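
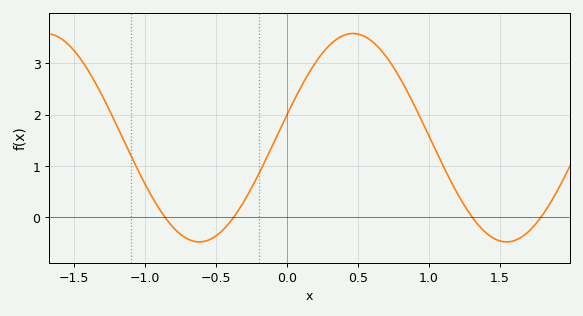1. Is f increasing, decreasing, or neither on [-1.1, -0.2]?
neither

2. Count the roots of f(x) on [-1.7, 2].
4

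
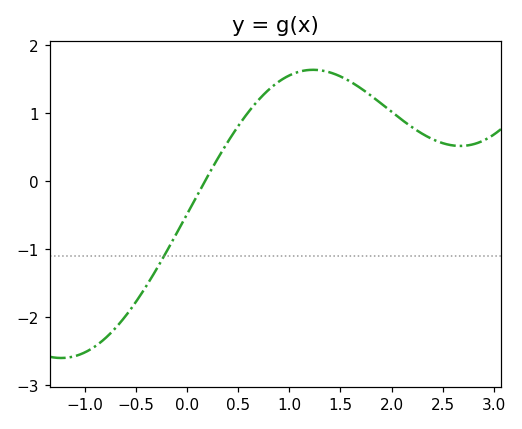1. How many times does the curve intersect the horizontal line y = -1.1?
1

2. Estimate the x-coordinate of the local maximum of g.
1.2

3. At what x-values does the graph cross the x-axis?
0.2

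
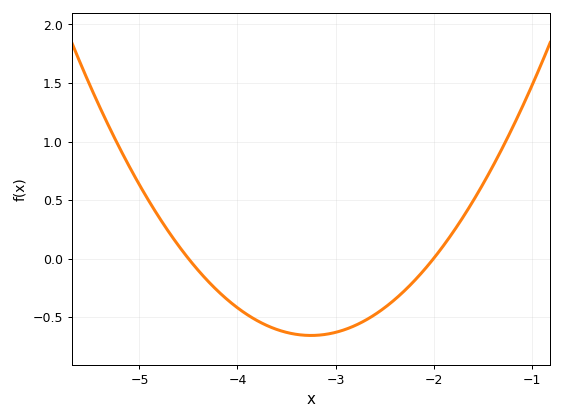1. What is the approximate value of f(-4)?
-0.42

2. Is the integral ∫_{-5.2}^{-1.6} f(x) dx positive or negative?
negative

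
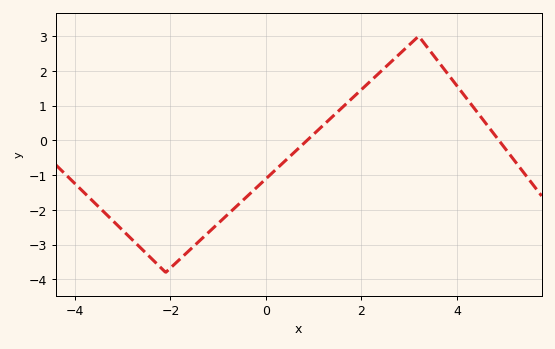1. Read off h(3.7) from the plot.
2.1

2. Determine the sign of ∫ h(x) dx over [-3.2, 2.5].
negative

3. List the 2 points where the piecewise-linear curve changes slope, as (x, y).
(-2.1, -3.8); (3.2, 3)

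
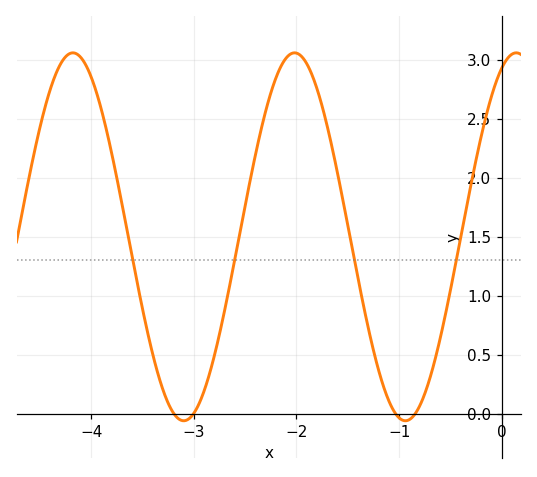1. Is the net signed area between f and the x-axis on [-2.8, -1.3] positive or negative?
positive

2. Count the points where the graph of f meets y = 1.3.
4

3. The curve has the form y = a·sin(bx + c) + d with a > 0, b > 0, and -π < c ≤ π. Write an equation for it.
y = 1.56sin(2.91x + 1.16) + 1.5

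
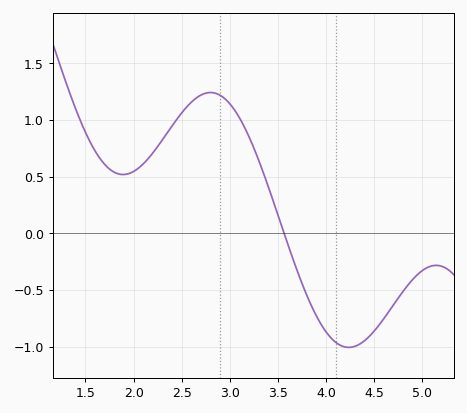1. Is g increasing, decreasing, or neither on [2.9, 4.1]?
decreasing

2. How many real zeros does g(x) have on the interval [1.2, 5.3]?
1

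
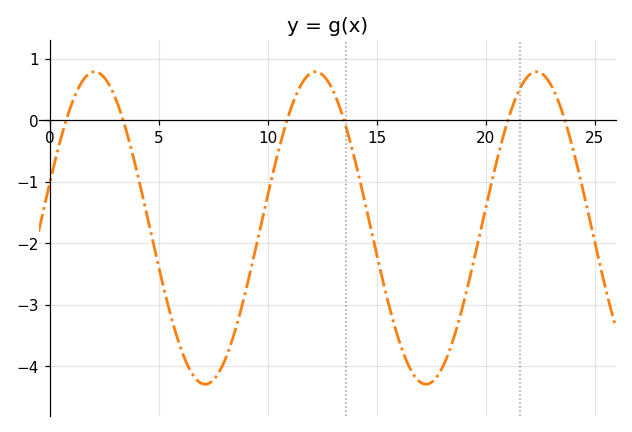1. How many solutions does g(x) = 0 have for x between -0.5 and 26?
6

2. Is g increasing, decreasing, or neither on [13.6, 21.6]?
neither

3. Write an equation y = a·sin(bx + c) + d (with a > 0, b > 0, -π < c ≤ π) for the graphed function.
y = 2.54sin(0.62x + 0.292) - 1.75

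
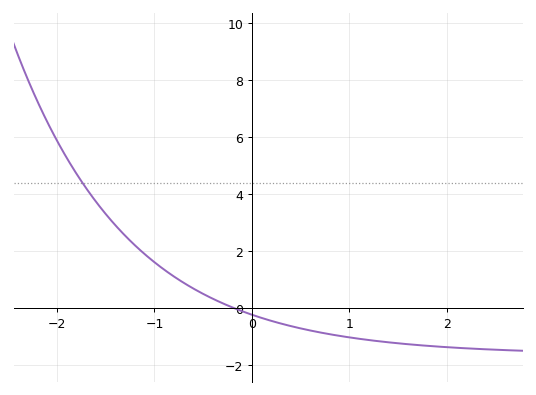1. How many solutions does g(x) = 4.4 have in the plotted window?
1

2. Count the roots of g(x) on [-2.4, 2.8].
1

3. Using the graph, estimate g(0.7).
-0.8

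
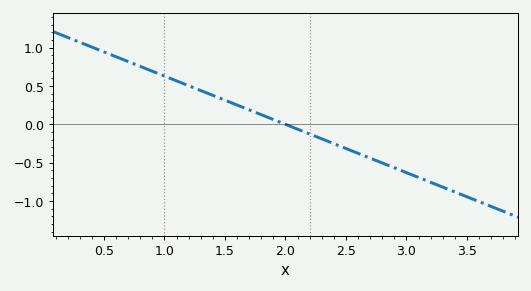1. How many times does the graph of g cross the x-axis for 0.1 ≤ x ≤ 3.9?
1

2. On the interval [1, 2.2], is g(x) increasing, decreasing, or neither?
decreasing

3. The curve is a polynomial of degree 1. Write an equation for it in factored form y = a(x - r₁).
y = -0.63(x - 2)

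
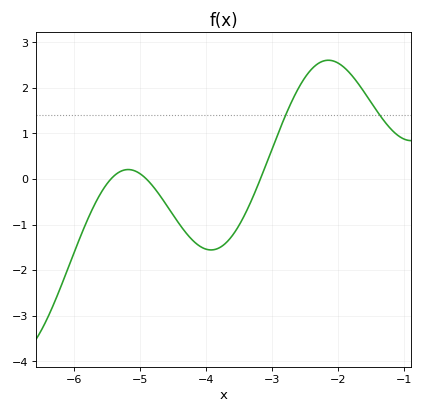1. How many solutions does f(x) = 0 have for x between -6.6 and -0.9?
3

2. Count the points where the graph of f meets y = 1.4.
2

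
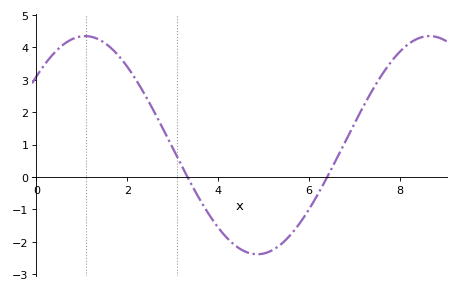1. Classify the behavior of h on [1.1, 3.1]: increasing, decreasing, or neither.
decreasing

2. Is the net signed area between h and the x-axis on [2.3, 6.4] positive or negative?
negative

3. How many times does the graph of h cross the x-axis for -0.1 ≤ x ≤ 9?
2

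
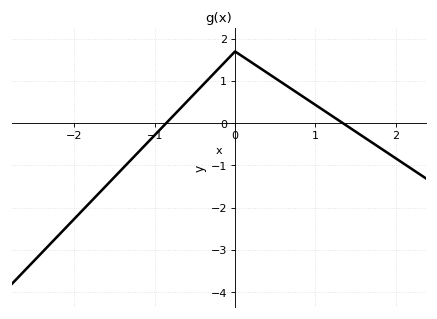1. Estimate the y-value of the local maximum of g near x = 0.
1.7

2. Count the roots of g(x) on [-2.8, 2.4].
2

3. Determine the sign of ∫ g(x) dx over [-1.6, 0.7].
positive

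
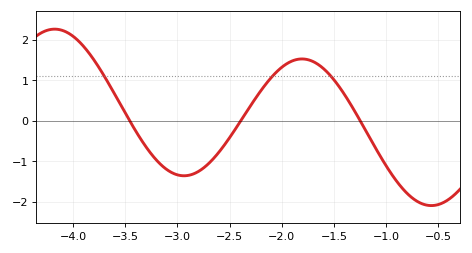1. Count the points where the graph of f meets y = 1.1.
3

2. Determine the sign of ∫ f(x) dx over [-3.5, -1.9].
negative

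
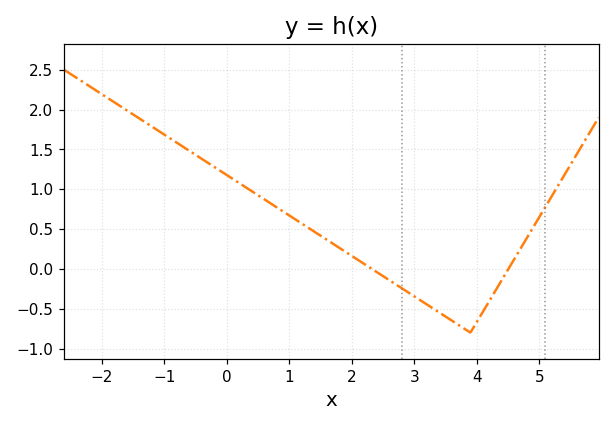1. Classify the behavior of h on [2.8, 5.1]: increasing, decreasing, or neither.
neither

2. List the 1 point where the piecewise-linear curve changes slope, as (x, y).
(3.9, -0.8)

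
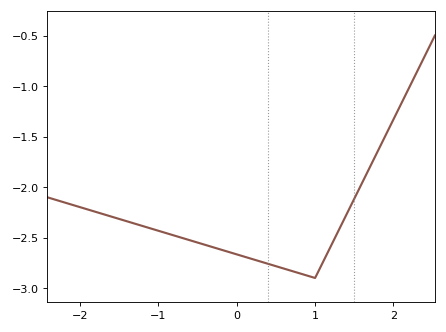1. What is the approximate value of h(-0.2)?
-2.62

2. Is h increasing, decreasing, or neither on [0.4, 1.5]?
neither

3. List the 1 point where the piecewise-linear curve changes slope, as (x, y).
(1, -2.9)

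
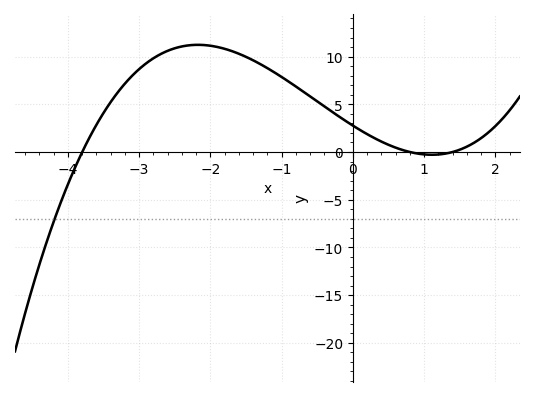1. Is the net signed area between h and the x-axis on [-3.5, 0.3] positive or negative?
positive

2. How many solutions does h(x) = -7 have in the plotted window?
1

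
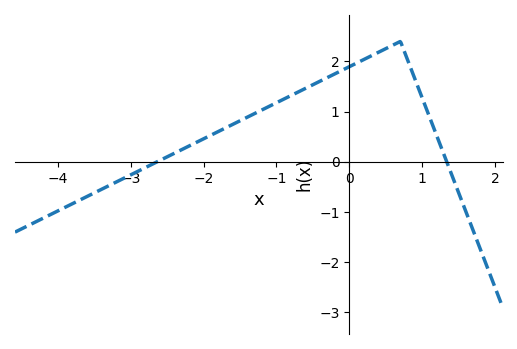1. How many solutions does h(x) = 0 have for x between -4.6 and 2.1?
2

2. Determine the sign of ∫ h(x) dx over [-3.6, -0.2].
positive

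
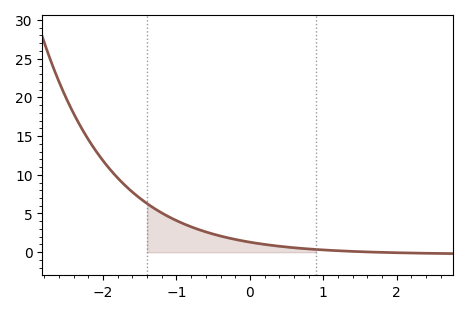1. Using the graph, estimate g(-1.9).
10.6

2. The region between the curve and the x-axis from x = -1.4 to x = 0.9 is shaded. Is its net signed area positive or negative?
positive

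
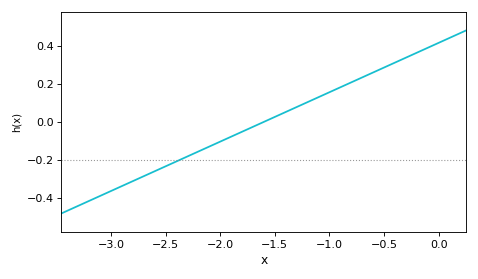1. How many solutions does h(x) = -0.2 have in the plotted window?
1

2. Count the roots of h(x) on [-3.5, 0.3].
1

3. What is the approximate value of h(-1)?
0.16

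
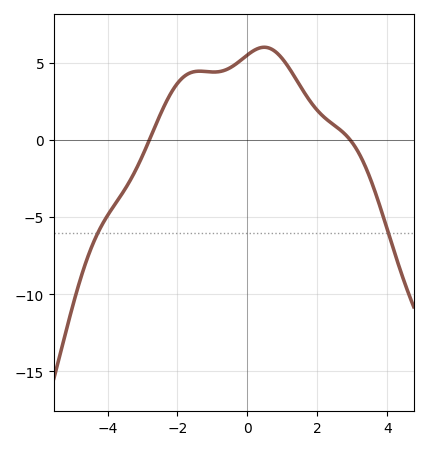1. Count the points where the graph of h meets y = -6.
2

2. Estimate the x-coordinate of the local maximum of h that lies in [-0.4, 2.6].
0.4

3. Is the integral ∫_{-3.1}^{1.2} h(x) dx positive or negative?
positive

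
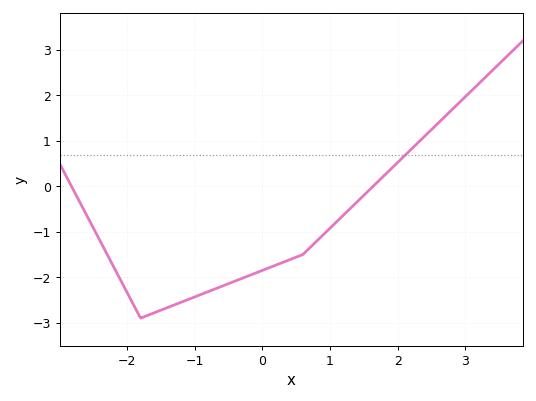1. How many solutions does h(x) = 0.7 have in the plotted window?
1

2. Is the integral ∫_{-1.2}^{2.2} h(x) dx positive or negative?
negative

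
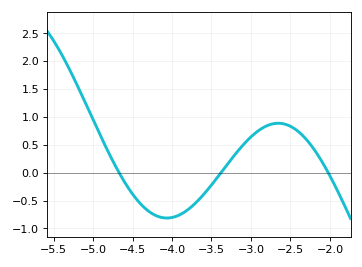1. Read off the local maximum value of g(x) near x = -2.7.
0.888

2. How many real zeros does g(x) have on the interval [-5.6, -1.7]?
3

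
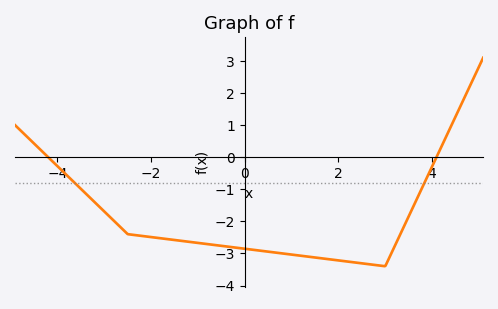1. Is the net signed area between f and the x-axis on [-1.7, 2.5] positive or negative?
negative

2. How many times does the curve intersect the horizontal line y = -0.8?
2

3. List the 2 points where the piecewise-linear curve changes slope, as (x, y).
(-2.5, -2.4); (3, -3.4)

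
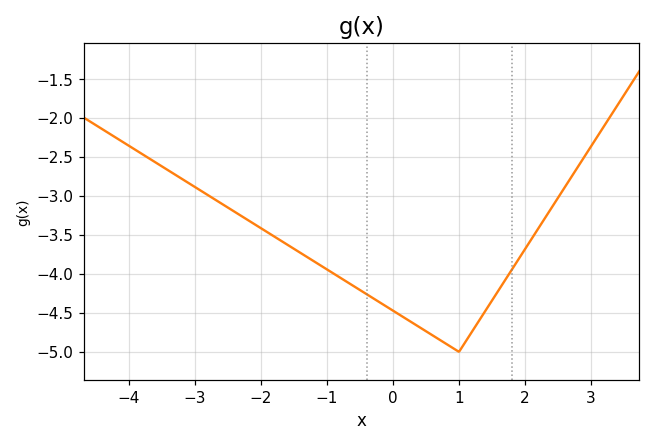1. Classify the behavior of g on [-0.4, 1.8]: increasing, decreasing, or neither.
neither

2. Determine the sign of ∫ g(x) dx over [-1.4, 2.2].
negative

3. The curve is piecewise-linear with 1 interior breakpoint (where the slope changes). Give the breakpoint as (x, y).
(1, -5)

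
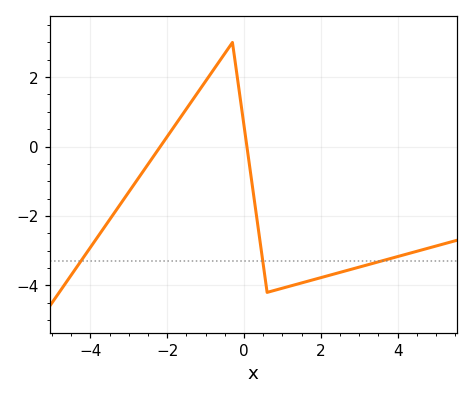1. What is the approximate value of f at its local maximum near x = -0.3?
3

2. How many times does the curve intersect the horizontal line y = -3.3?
3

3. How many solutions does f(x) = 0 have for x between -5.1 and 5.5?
2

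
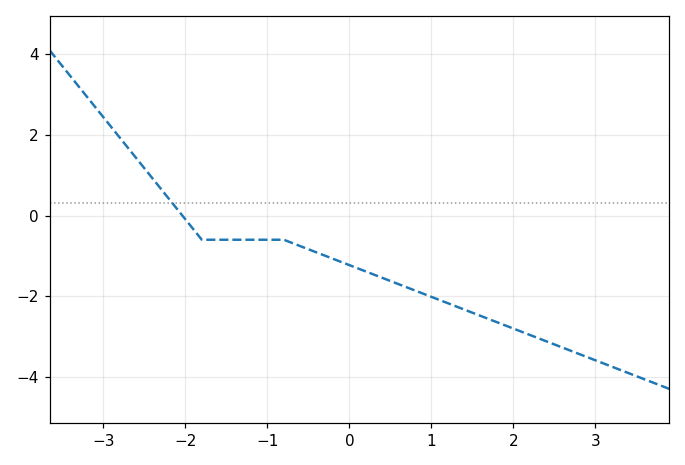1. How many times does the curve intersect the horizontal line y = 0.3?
1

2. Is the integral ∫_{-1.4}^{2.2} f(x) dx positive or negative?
negative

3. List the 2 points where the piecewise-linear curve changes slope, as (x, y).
(-1.8, -0.6); (-0.8, -0.6)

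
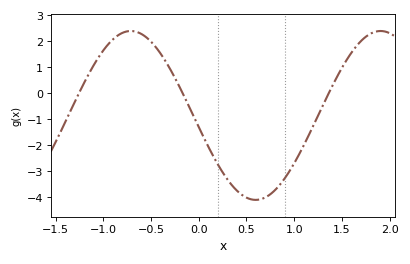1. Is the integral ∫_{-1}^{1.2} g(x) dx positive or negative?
negative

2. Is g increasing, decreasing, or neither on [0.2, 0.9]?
neither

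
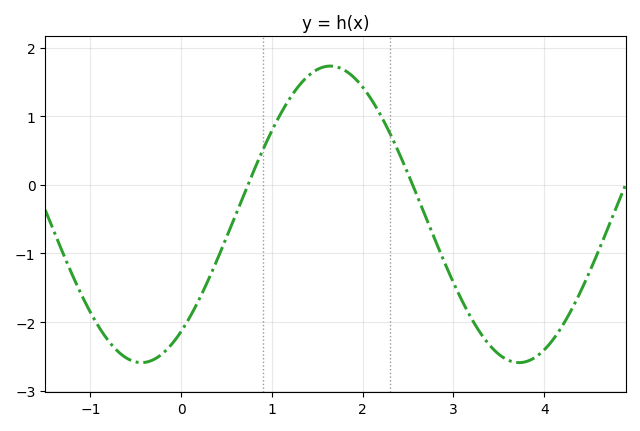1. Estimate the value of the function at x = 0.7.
-0.1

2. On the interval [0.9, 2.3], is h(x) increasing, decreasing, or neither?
neither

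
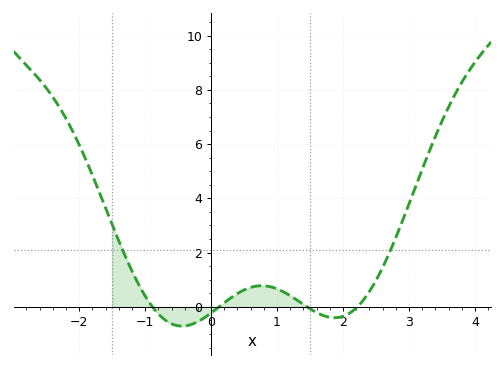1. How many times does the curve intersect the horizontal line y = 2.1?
2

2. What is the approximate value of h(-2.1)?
6.4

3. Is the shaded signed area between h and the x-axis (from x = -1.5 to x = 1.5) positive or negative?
positive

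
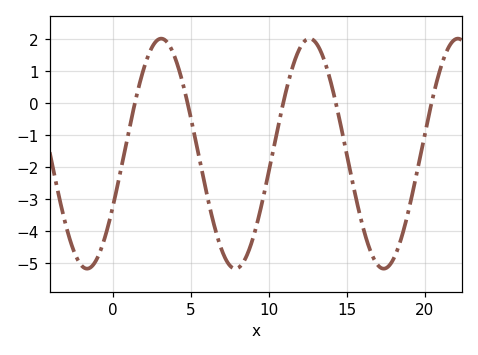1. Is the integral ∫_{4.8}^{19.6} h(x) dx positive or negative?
negative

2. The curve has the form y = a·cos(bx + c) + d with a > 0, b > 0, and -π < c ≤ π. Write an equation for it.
y = 3.6cos(0.66x - 2.03) - 1.59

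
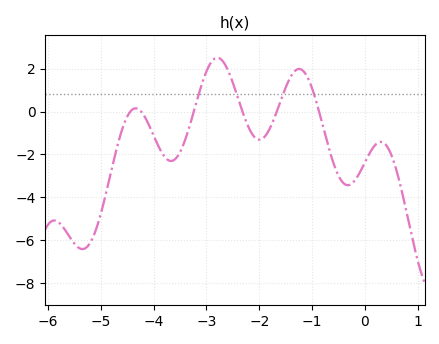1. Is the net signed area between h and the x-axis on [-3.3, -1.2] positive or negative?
positive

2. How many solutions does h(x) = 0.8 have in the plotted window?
4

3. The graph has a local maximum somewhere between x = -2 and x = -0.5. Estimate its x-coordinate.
-1.25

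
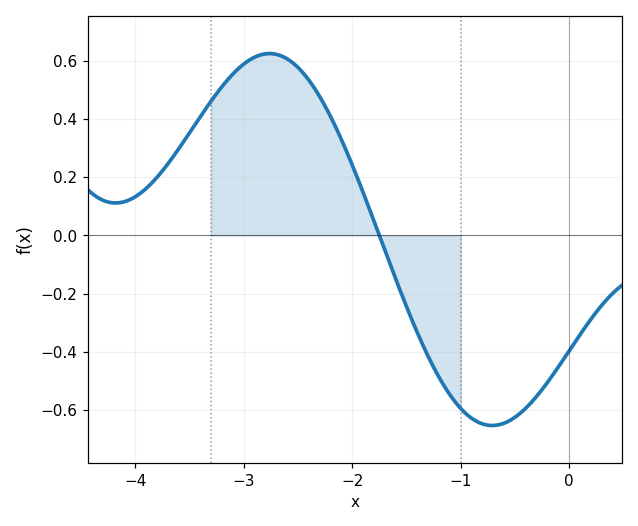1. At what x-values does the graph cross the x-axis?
-1.7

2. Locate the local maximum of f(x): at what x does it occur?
-2.8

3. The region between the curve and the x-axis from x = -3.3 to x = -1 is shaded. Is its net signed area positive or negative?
positive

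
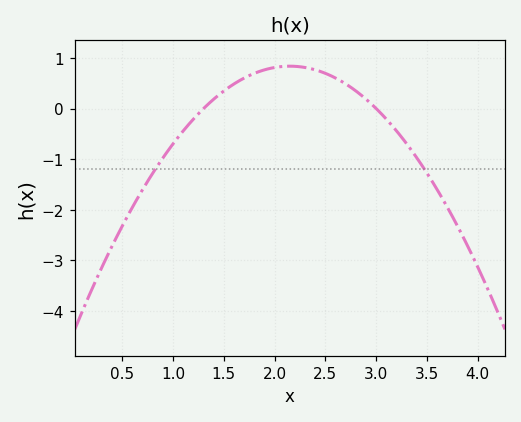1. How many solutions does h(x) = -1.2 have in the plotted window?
2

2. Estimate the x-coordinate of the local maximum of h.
2.15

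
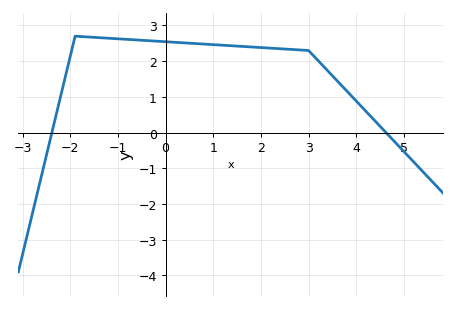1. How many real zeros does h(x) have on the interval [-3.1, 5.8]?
2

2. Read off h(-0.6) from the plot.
2.59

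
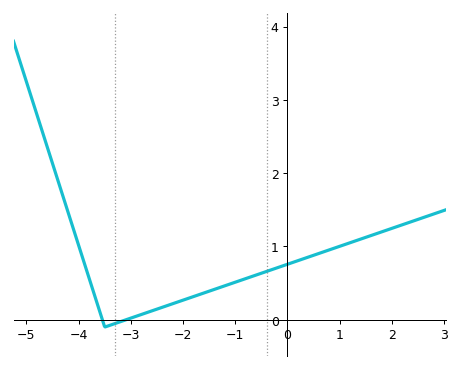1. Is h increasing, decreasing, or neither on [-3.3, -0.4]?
increasing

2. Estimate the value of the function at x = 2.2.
1.3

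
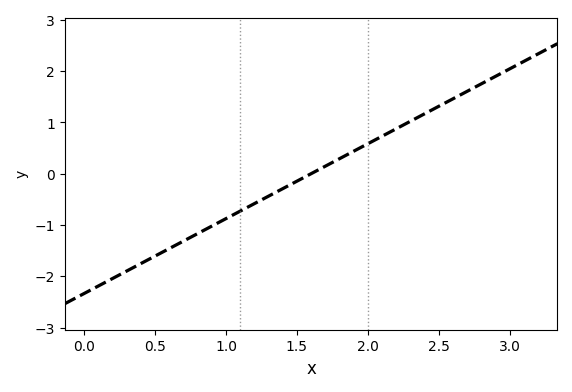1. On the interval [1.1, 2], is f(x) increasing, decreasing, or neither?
increasing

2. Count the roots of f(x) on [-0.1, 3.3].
1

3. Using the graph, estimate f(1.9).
0.438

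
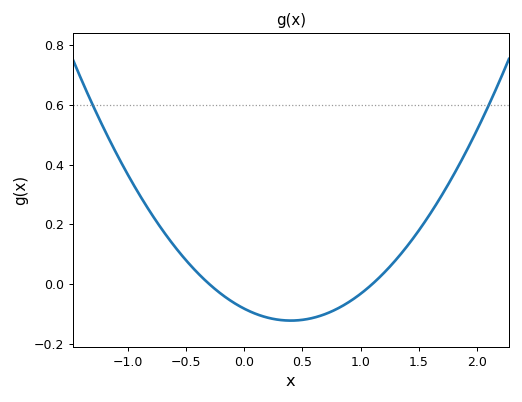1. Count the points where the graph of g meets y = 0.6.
2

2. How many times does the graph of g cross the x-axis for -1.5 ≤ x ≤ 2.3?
2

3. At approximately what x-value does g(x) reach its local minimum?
0.4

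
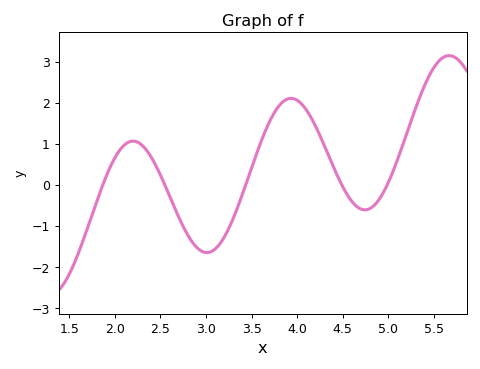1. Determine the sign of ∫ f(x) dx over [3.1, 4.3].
positive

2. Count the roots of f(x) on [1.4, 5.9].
5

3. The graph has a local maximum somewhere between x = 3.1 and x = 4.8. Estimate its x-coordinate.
3.93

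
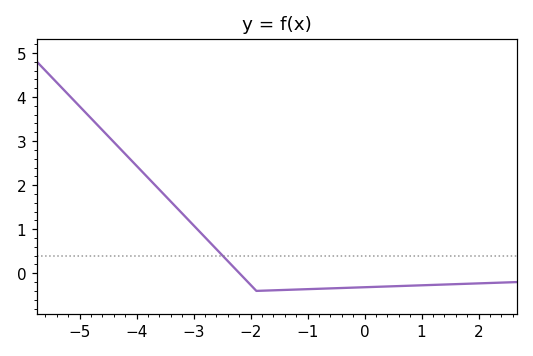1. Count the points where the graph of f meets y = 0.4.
1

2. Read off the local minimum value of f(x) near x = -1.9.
-0.4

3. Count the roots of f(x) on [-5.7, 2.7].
1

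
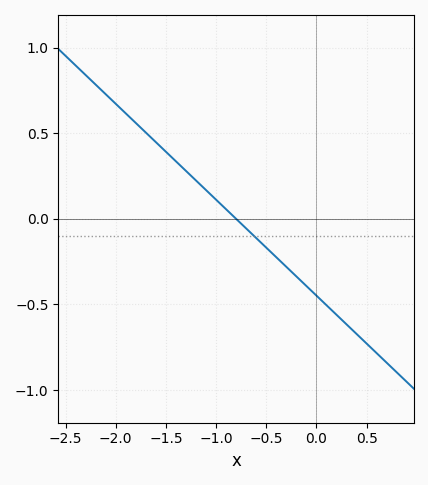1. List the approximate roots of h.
-0.8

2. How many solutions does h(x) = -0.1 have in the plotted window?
1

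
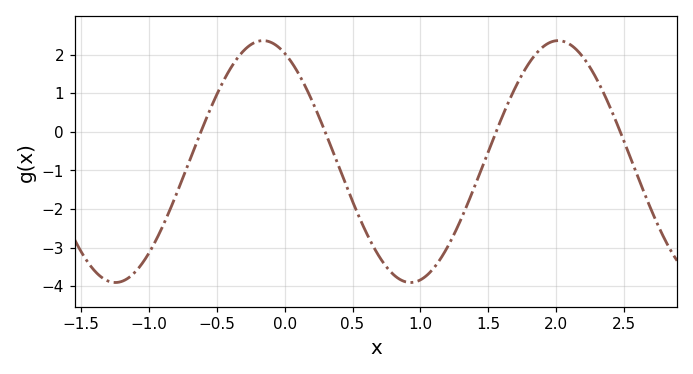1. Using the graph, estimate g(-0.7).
-0.7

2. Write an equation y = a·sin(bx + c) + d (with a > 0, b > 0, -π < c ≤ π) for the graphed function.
y = 3.13sin(2.9x + 2) - 0.77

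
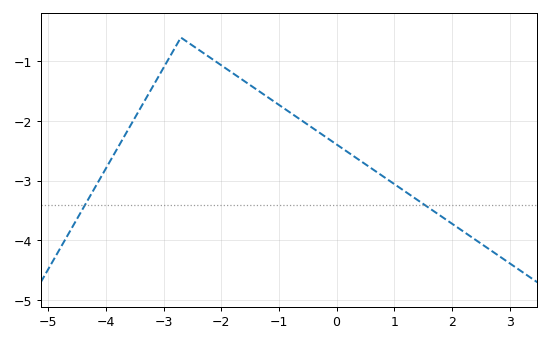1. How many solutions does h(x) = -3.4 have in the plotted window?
2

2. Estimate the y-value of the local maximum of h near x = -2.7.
-0.601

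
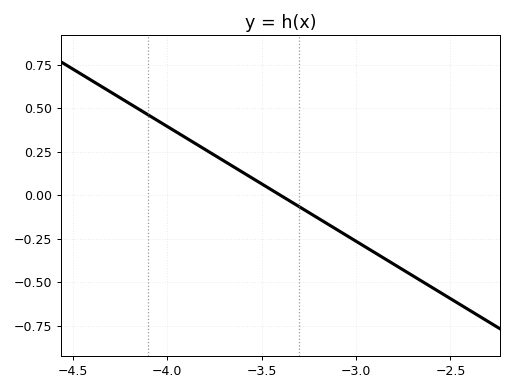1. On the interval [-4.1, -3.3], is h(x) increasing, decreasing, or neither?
decreasing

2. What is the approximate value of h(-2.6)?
-0.528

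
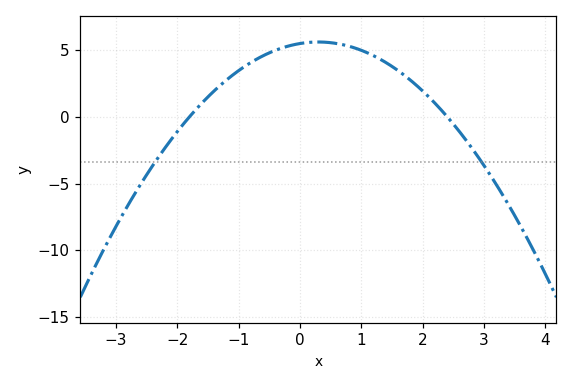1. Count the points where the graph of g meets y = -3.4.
2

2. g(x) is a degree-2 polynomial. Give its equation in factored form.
y = -1.27(x + 1.8)(x - 2.4)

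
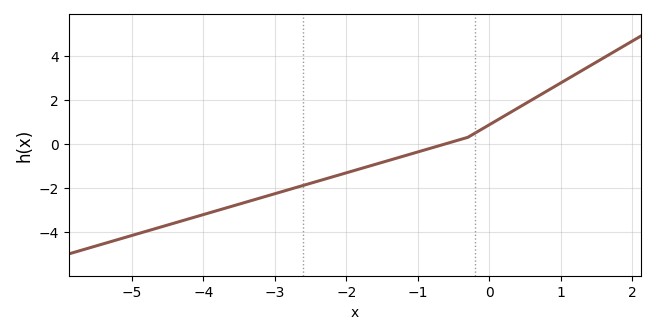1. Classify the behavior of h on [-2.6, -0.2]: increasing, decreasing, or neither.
increasing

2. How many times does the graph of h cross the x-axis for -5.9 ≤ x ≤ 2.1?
1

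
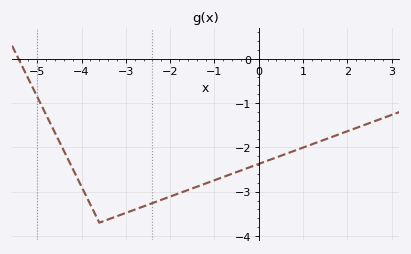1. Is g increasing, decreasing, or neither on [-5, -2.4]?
neither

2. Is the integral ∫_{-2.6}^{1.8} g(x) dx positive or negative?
negative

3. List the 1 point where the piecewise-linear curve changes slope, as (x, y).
(-3.6, -3.7)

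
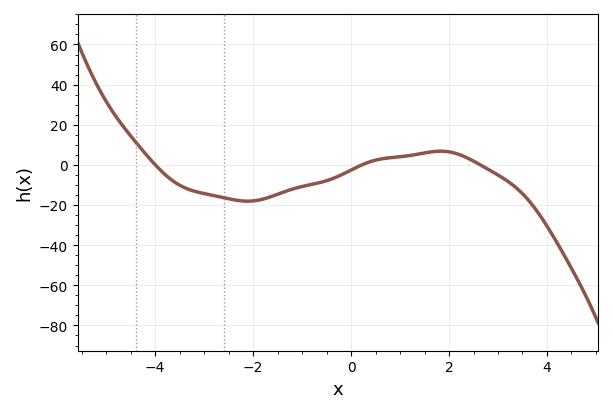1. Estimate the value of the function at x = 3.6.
-16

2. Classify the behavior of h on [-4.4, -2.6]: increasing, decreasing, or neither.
decreasing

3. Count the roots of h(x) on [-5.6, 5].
3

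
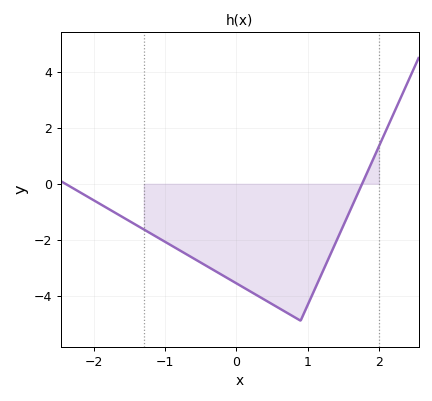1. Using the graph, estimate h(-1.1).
-2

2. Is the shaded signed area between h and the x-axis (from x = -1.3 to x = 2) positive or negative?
negative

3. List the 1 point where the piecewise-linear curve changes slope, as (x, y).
(0.9, -4.9)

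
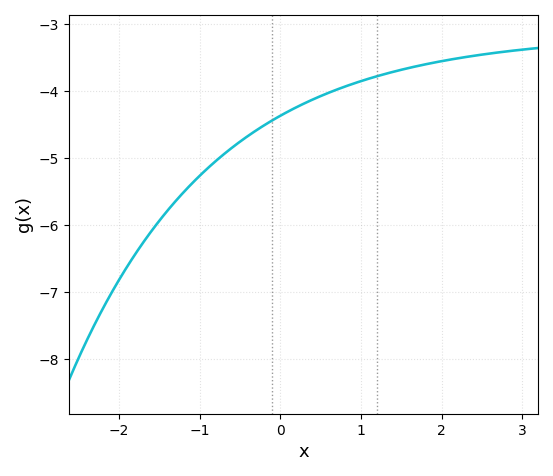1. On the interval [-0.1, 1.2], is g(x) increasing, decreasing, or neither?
increasing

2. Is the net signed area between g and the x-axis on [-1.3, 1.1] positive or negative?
negative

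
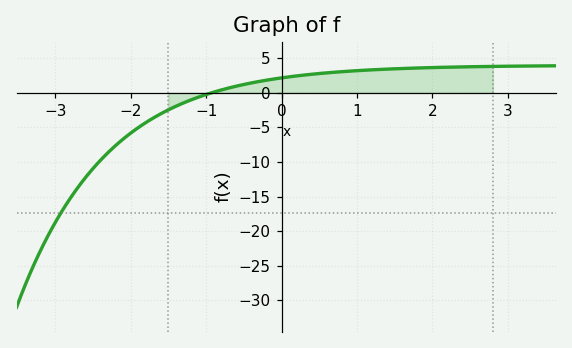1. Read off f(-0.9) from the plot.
0.093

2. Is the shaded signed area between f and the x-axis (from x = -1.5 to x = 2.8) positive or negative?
positive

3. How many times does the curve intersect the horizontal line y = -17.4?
1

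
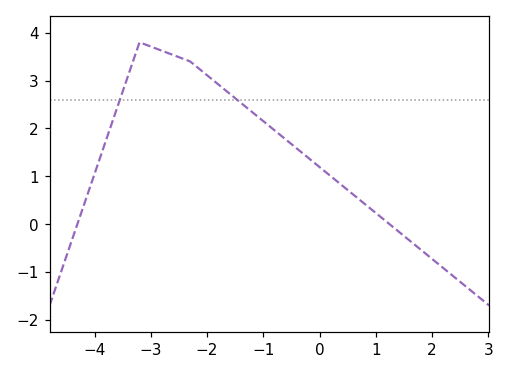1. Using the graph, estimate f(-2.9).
3.7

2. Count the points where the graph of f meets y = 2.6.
2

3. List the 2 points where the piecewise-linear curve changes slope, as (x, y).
(-3.2, 3.8); (-2.3, 3.4)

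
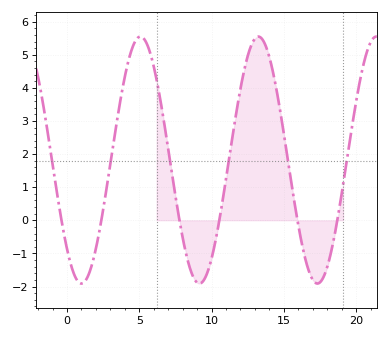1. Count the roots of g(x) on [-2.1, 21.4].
6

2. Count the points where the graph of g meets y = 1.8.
6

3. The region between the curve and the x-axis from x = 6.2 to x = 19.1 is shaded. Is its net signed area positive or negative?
positive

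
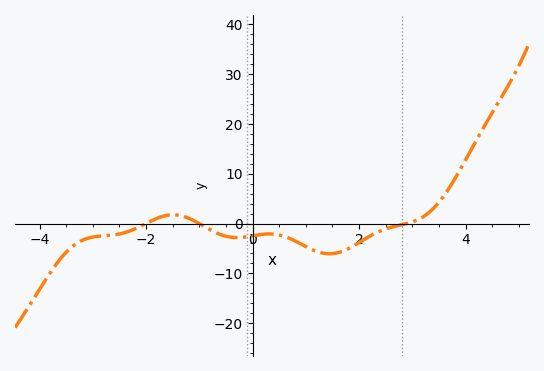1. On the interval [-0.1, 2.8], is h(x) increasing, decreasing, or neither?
neither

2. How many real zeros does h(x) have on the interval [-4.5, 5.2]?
3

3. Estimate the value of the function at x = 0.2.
-2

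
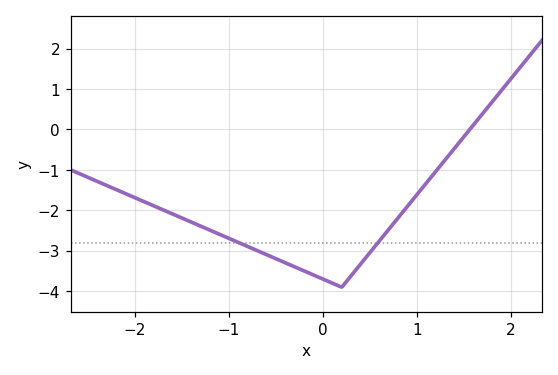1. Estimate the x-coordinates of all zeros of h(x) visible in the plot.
1.6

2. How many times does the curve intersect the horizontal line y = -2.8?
2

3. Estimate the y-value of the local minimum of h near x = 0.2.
-3.9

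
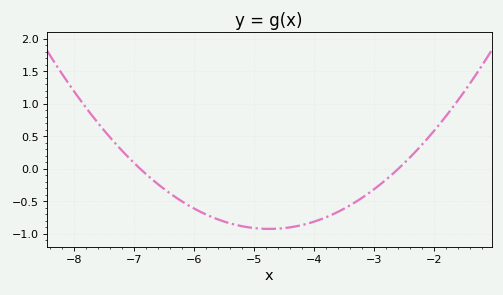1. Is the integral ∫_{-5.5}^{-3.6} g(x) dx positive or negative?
negative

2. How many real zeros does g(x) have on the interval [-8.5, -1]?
2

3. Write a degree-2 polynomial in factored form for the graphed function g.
y = 0.2(x + 6.9)(x + 2.6)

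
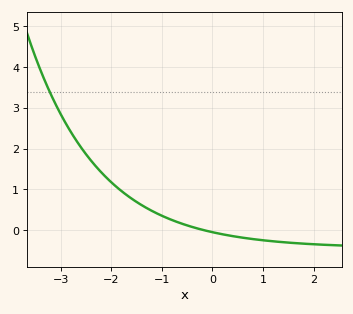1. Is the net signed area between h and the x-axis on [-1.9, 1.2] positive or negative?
positive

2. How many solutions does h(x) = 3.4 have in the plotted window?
1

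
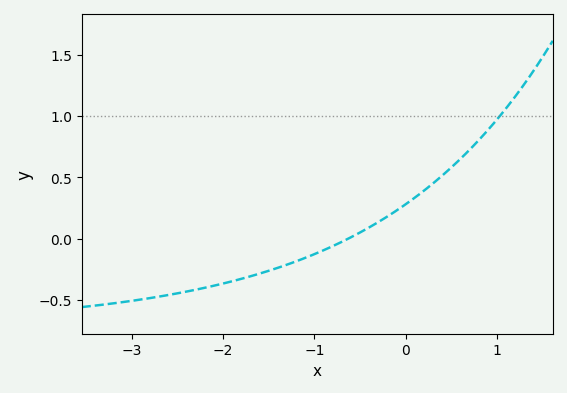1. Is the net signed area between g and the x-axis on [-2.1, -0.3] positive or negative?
negative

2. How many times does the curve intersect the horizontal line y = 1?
1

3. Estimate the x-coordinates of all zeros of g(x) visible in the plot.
-0.6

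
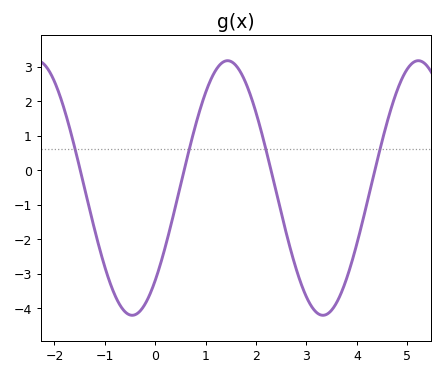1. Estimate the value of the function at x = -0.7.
-3.91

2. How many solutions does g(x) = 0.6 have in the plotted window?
4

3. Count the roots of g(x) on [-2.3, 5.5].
4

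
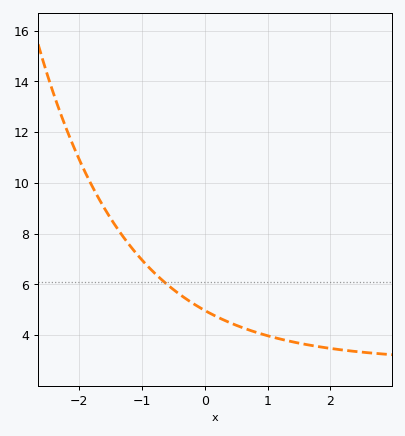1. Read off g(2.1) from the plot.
3.44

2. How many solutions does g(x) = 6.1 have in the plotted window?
1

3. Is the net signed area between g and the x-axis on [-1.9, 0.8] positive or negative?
positive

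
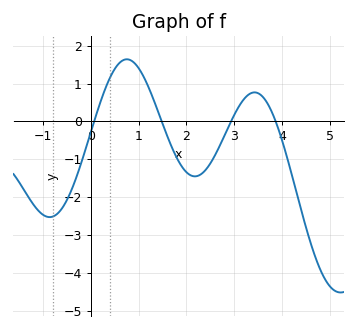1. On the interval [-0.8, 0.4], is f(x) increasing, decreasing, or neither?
increasing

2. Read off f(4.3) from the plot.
-1.9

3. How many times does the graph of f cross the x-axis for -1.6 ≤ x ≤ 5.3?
4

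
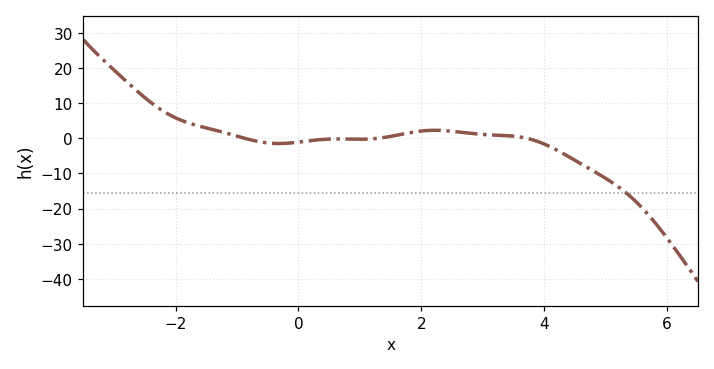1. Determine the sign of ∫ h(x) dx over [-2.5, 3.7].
positive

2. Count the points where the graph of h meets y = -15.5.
1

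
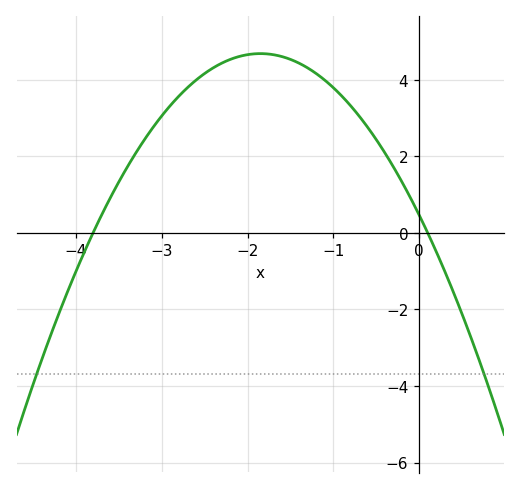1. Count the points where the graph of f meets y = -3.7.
2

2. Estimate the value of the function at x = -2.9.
3.32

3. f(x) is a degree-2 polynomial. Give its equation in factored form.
y = -1.23(x + 3.8)(x - 0.1)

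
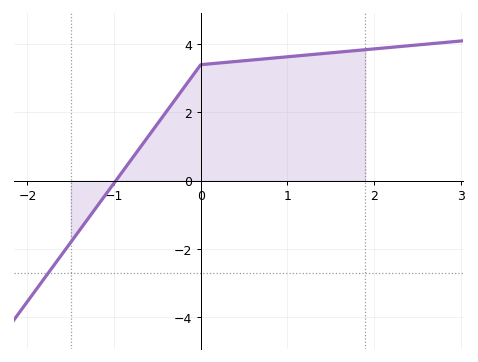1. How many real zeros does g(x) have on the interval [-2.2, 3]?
1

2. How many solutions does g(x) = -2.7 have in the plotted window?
1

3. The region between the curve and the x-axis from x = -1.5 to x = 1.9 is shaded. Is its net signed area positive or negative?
positive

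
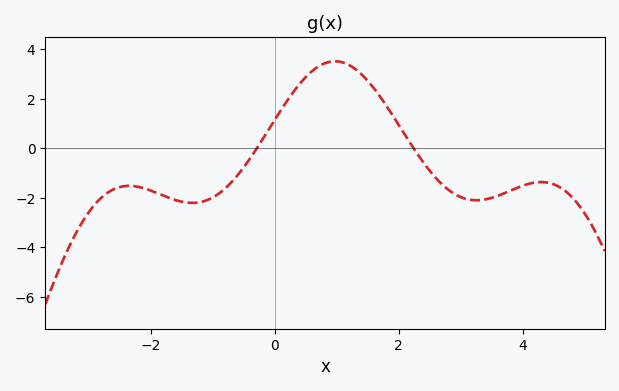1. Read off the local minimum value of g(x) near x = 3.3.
-2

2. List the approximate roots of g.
-0.2, 2.2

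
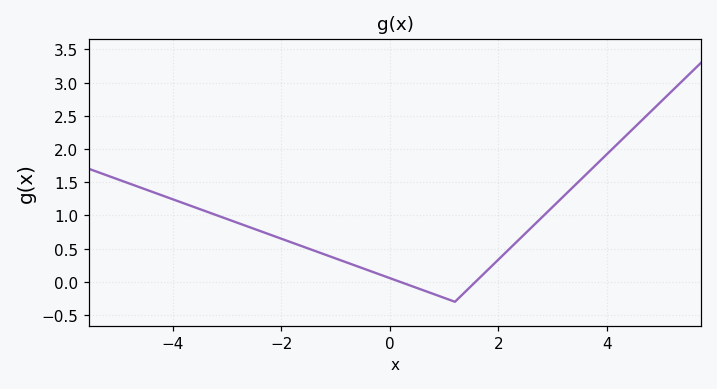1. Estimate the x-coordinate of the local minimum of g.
1.2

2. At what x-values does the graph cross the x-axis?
0.188, 1.58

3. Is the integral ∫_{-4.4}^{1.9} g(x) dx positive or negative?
positive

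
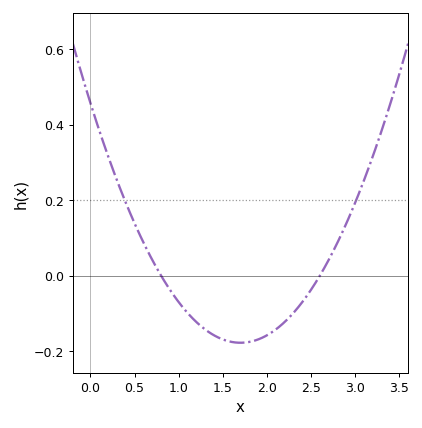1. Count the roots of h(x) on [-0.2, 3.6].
2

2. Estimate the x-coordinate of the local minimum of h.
1.7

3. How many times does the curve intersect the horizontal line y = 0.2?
2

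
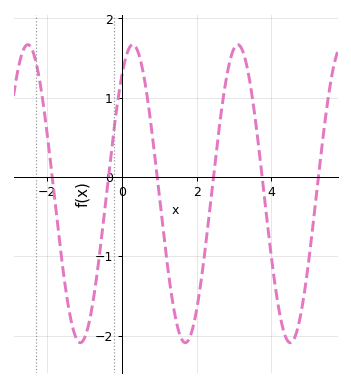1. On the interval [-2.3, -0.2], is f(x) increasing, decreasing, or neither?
neither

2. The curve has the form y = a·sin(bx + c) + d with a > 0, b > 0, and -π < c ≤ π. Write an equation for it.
y = 1.88sin(2.24x + 0.91) - 0.21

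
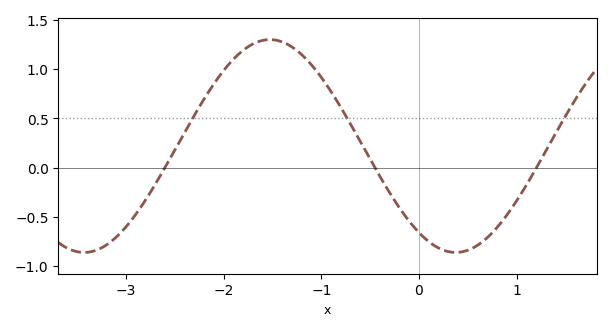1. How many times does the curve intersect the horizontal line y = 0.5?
3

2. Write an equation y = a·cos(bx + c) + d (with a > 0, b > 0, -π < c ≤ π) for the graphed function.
y = 1.08cos(1.65x + 2.52) + 0.22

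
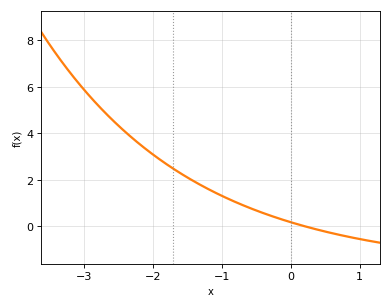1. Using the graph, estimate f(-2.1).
3.4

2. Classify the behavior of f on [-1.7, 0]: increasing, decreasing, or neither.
decreasing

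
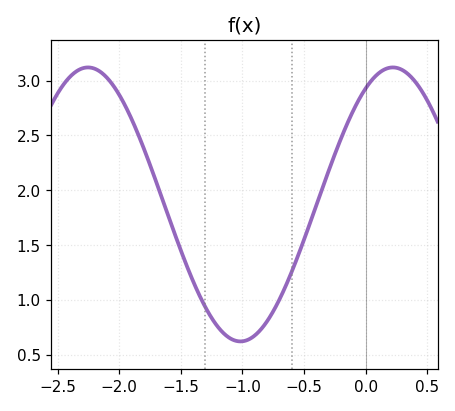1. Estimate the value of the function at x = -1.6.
1.75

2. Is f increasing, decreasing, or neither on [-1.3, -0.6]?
neither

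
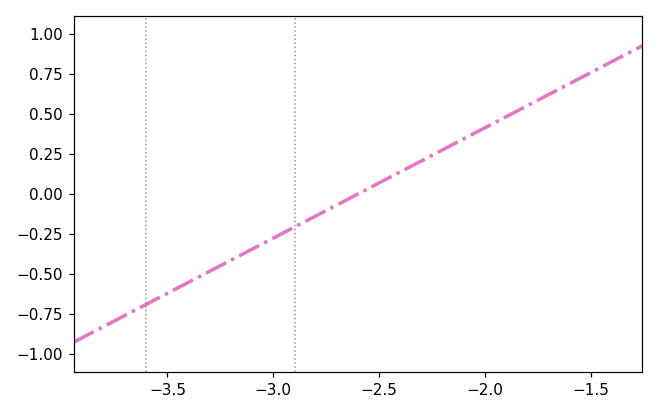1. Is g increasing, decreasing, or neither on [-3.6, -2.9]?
increasing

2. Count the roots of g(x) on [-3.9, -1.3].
1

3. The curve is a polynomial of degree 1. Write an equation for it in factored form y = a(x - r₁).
y = 0.69(x + 2.6)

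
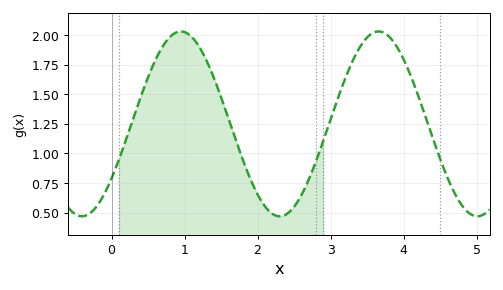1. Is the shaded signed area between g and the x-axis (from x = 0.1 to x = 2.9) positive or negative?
positive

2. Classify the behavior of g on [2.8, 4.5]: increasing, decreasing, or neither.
neither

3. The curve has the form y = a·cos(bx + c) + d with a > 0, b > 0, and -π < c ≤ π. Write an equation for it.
y = 0.78cos(2.32x - 2.2) + 1.25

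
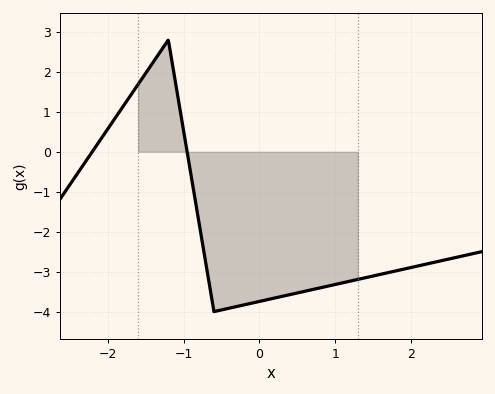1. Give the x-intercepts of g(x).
-2.2, -0.953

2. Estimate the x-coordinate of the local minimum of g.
-0.599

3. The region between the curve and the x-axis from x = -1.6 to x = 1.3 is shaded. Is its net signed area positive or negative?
negative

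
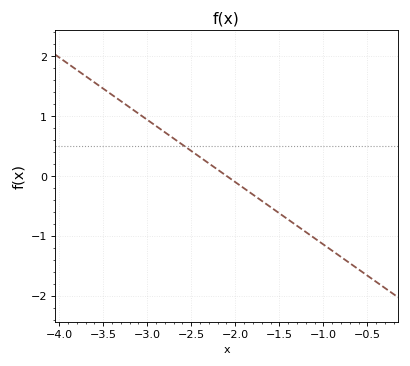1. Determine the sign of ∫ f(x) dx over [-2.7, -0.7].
negative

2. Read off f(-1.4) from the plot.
-0.7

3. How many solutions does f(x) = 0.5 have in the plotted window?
1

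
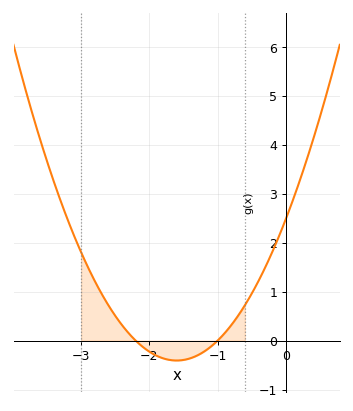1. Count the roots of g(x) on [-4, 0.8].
2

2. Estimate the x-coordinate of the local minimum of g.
-1.6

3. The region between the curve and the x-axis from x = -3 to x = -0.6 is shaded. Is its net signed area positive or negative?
positive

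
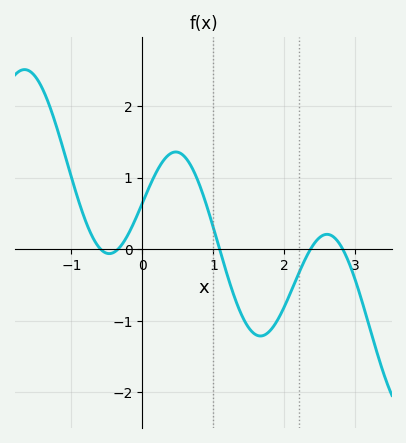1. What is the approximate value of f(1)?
0.3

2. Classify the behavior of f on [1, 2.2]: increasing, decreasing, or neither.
neither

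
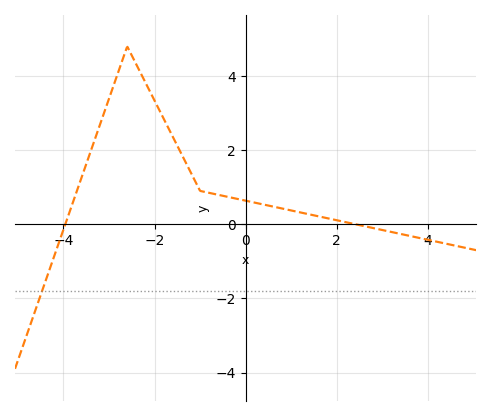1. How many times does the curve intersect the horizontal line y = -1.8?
1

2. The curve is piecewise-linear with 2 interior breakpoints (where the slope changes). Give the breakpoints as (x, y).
(-2.6, 4.8); (-1, 0.9)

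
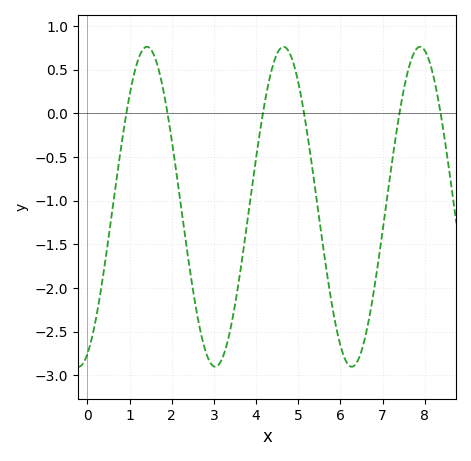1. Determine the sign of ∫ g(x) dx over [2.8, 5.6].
negative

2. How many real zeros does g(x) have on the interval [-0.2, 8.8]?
6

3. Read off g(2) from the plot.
-0.3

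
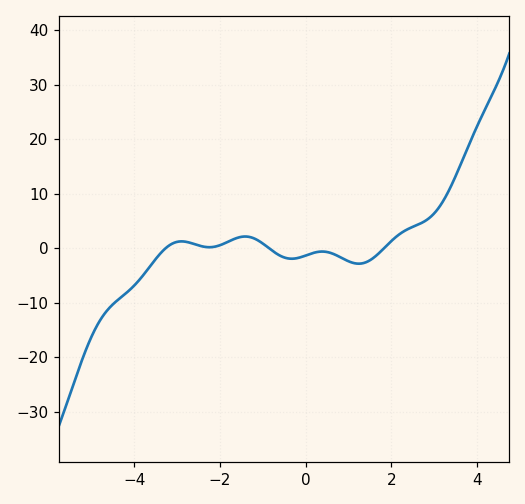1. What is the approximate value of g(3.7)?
16.9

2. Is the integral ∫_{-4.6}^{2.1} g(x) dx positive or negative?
negative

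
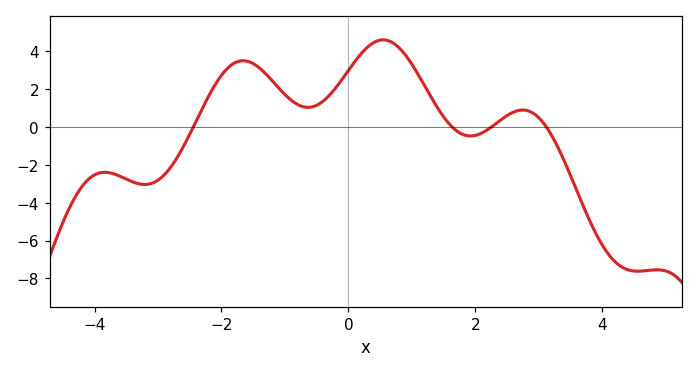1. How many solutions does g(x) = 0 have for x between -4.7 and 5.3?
4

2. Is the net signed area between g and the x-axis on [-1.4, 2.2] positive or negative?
positive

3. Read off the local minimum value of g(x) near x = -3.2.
-3.03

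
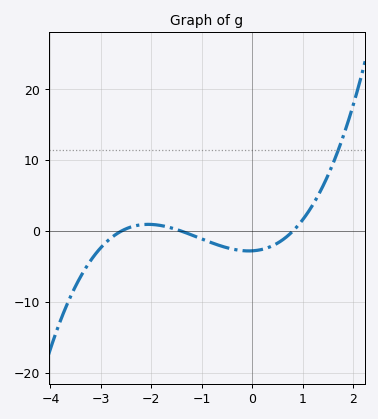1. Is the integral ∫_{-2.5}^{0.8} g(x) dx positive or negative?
negative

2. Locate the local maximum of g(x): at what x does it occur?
-2.06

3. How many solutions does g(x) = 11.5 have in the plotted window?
1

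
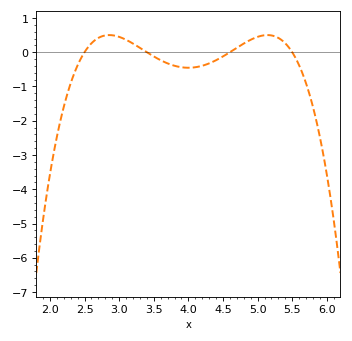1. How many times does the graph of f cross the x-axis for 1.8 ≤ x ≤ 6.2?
4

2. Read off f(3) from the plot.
0.448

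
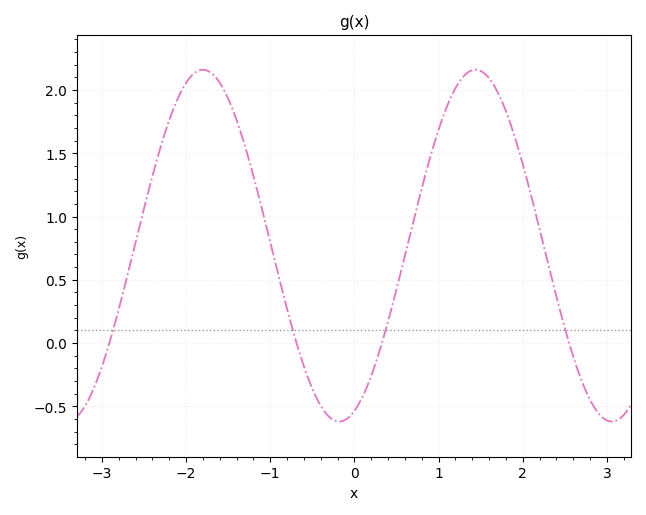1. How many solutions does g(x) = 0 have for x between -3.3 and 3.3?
4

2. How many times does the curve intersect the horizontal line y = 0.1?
4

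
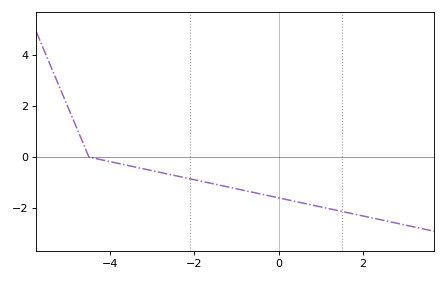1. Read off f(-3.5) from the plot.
-0.4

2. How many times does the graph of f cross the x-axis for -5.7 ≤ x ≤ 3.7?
1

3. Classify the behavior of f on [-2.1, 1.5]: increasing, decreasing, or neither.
decreasing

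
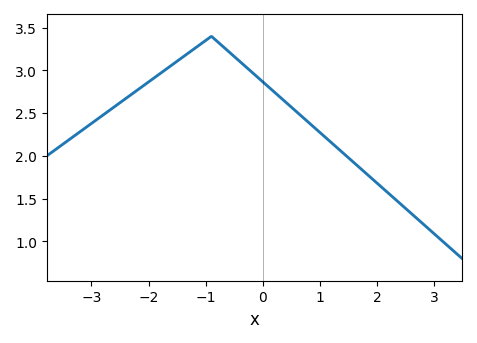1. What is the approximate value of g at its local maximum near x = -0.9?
3.4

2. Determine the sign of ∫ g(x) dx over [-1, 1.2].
positive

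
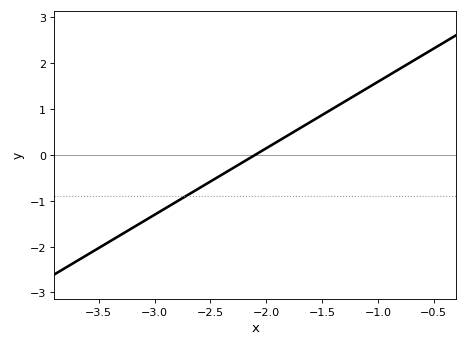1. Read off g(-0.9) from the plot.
1.74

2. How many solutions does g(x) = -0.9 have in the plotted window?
1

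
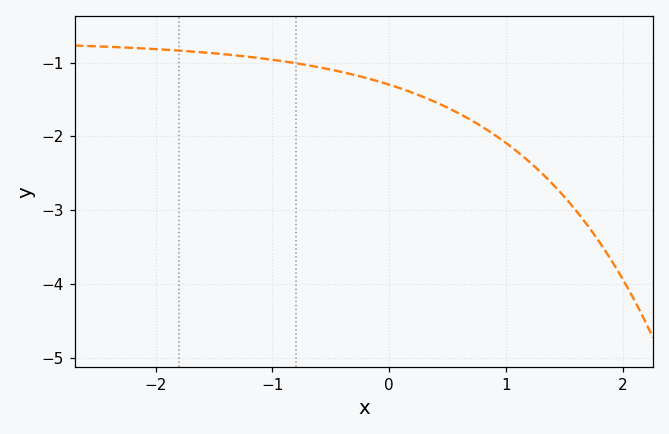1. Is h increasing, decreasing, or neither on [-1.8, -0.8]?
decreasing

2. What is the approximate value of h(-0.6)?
-1.06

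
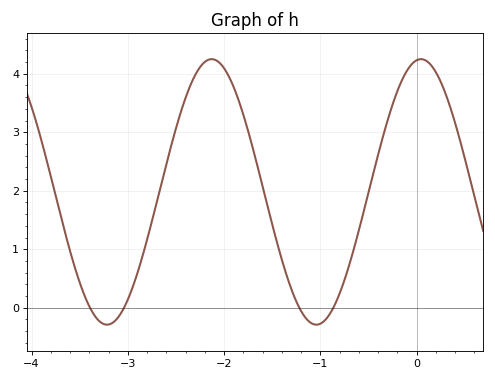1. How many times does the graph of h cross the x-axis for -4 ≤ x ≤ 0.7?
4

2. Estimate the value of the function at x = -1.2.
-0.058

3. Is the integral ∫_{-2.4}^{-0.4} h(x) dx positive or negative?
positive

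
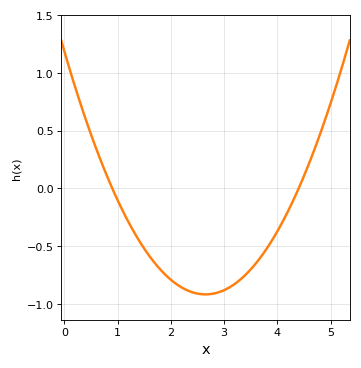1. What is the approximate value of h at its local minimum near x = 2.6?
-0.919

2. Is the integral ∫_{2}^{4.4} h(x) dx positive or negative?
negative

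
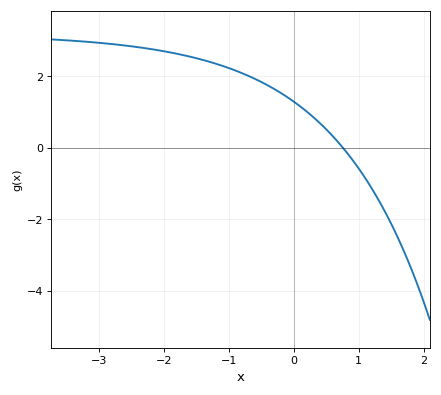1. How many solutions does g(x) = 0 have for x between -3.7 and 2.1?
1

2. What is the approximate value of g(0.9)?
-0.4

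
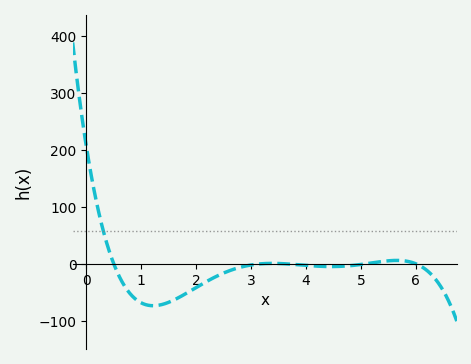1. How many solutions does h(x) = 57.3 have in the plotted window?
1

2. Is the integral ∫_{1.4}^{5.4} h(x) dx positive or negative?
negative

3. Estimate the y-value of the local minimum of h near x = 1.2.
-70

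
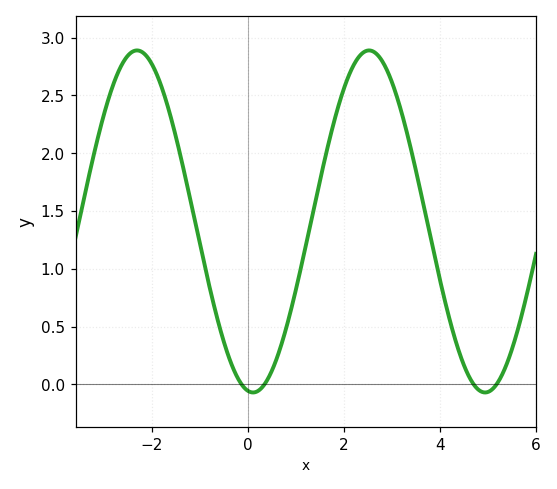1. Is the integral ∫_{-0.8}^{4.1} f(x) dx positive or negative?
positive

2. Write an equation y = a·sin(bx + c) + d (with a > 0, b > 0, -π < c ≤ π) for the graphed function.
y = 1.48sin(1.3x - 1.71) + 1.41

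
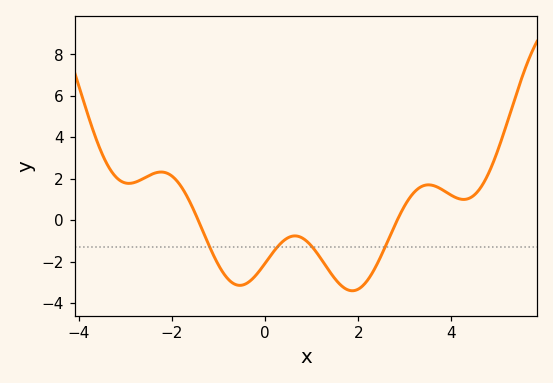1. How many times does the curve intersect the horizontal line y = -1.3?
4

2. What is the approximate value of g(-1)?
-2.2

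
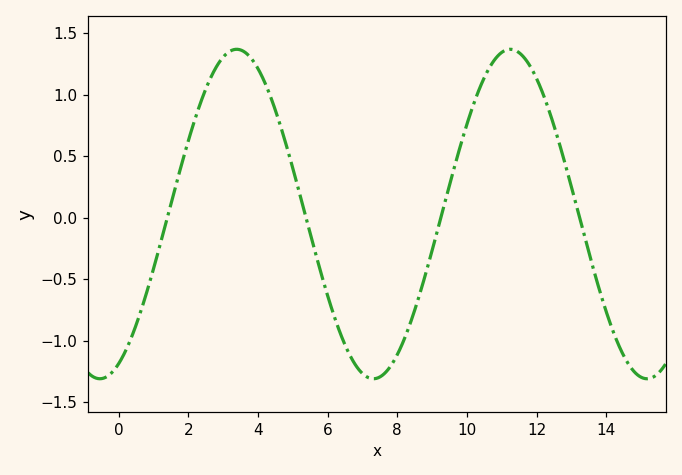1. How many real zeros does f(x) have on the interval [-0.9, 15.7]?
4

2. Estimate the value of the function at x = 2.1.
0.719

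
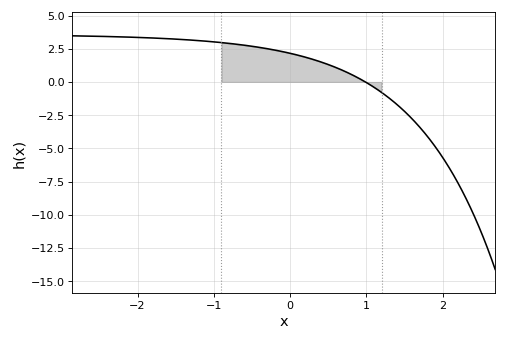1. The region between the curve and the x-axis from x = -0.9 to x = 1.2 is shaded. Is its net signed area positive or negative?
positive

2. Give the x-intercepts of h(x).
0.988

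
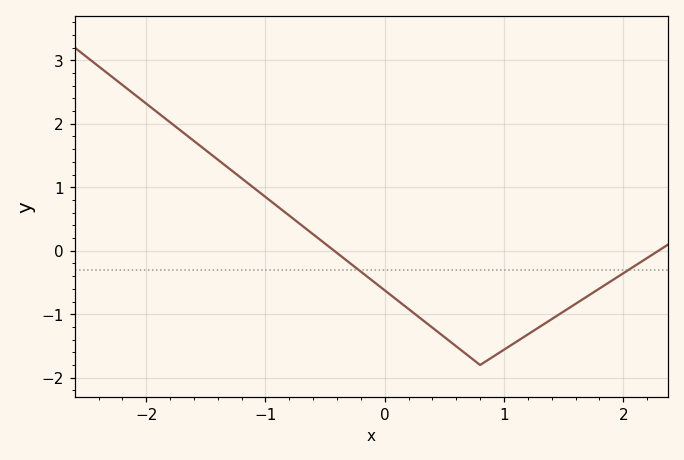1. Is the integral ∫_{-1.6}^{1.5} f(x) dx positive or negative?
negative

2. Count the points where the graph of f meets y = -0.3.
2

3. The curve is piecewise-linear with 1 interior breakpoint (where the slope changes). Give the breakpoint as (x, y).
(0.8, -1.8)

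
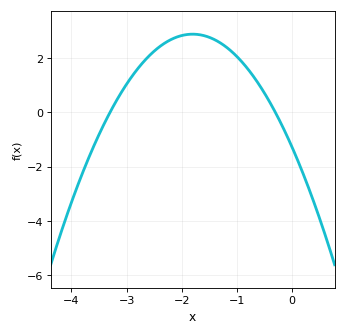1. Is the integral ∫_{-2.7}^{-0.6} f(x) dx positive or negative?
positive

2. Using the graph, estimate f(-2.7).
1.8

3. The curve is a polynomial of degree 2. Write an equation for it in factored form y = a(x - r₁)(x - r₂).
y = -1.28(x + 3.3)(x + 0.3)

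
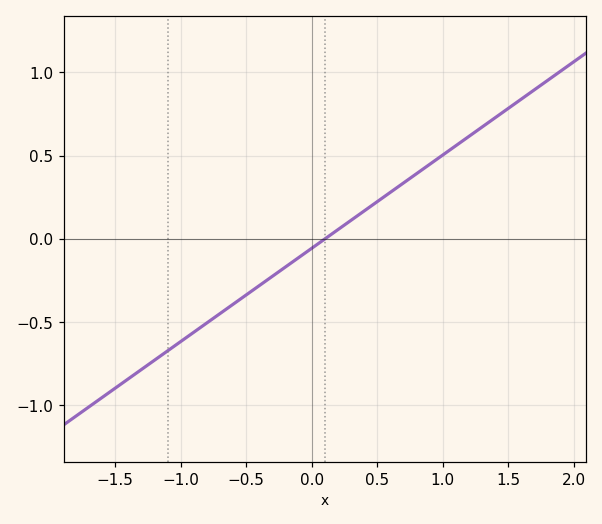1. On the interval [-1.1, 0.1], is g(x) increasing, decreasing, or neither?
increasing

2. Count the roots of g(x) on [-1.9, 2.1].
1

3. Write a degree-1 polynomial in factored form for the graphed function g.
y = 0.56(x - 0.1)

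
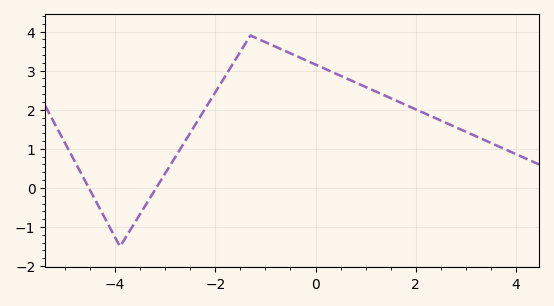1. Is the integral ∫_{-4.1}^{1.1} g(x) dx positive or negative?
positive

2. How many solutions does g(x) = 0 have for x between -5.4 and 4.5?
2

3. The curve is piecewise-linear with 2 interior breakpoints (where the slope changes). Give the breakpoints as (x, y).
(-3.9, -1.5); (-1.3, 3.9)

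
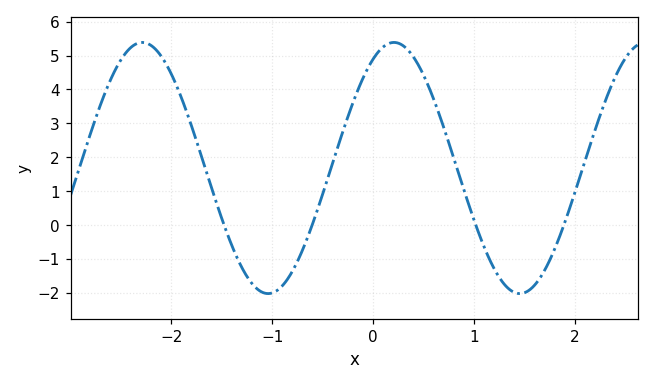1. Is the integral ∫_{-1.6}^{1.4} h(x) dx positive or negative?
positive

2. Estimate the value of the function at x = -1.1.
-1.99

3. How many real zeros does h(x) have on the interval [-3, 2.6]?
4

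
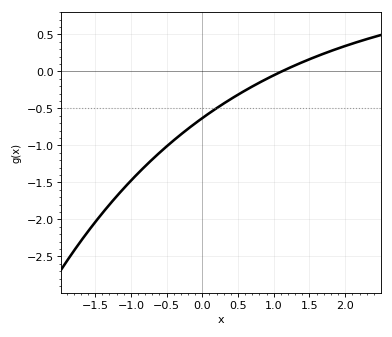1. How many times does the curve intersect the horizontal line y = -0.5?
1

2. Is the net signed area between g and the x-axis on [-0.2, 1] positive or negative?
negative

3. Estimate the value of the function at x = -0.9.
-1.4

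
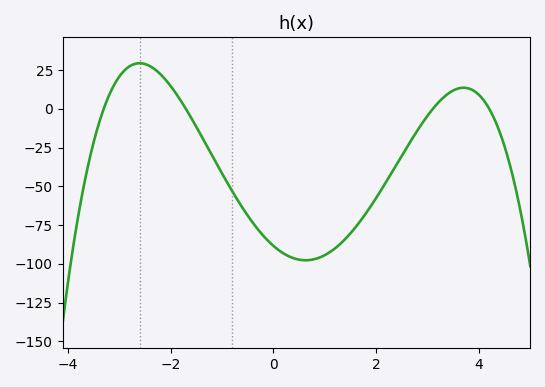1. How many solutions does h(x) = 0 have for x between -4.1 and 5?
4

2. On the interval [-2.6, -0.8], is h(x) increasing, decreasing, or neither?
decreasing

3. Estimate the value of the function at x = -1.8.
6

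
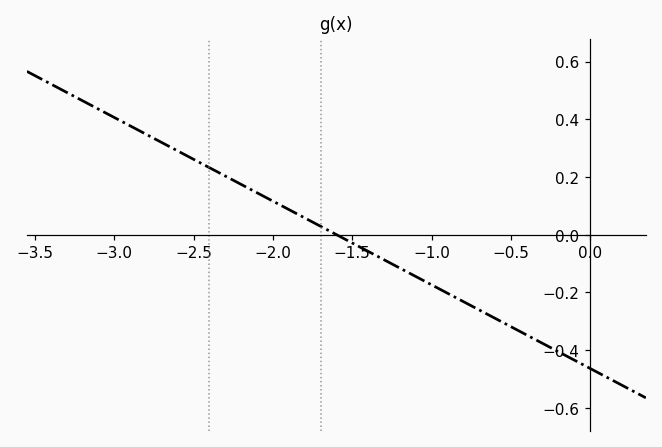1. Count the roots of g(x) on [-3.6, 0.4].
1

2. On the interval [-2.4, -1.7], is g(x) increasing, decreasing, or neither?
decreasing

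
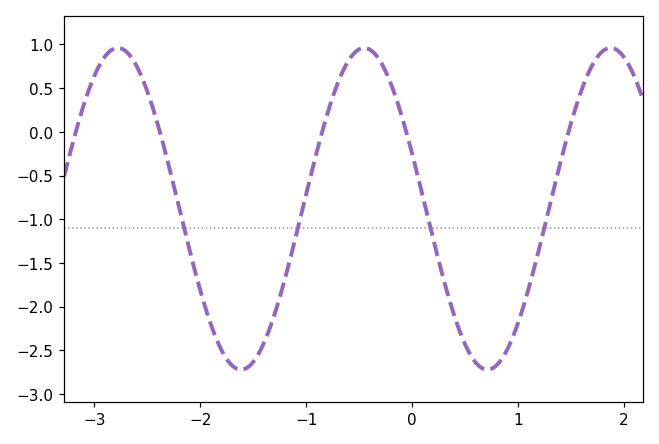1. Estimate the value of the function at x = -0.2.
0.551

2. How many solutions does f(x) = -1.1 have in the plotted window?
4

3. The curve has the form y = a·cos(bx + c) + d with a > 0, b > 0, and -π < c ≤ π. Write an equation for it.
y = 1.84cos(2.7x + 1.22) - 0.88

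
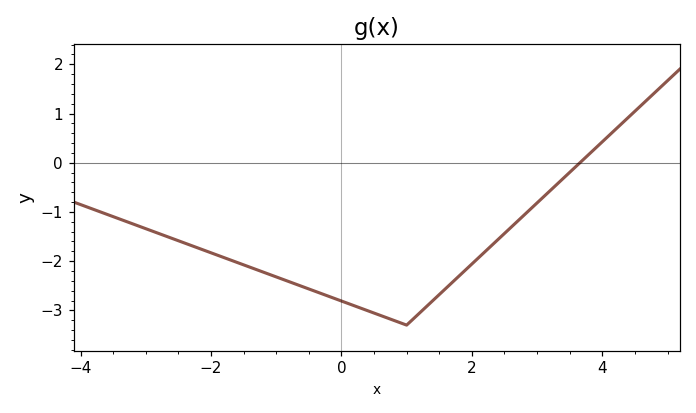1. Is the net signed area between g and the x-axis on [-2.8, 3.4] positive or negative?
negative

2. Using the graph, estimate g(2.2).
-1.81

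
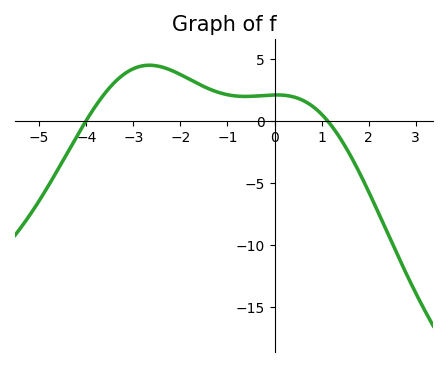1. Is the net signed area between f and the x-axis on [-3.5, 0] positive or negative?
positive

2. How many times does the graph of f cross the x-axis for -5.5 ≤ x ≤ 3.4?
2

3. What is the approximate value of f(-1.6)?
3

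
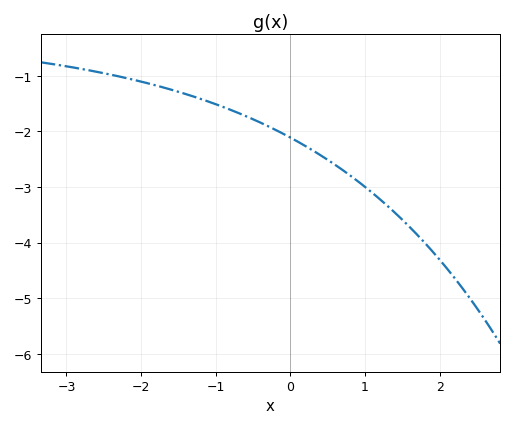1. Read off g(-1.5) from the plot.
-1.3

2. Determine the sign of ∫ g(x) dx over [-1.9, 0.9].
negative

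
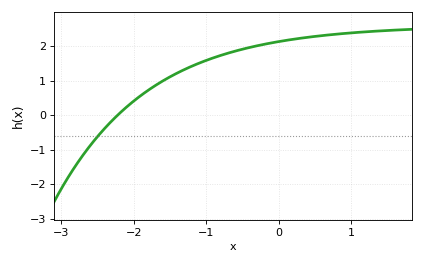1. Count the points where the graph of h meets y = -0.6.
1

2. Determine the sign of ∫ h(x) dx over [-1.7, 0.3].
positive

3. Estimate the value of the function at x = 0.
2.14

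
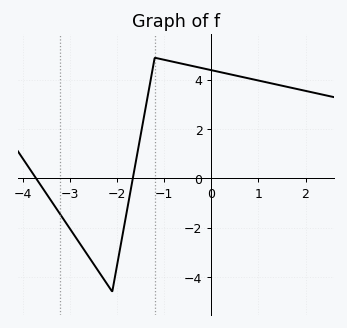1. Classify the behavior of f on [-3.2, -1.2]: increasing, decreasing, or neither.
neither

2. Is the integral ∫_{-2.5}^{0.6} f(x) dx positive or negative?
positive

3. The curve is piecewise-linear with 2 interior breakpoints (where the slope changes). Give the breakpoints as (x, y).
(-2.1, -4.6); (-1.2, 4.9)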